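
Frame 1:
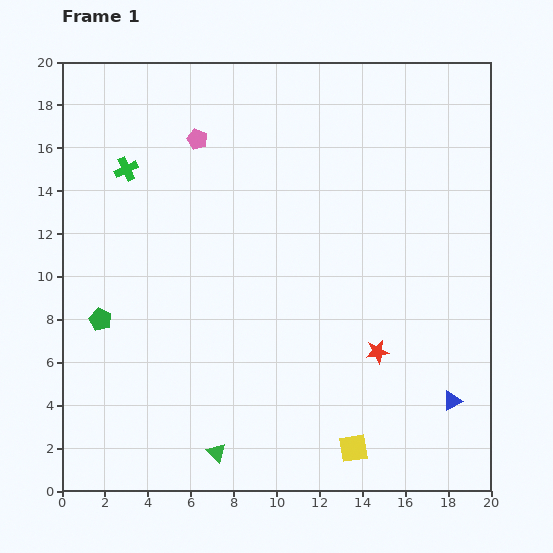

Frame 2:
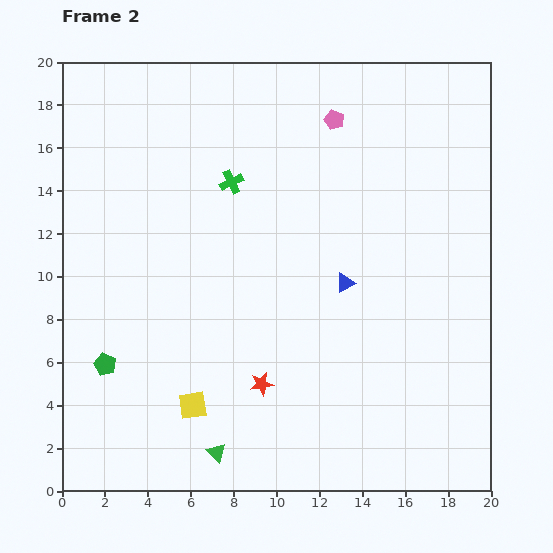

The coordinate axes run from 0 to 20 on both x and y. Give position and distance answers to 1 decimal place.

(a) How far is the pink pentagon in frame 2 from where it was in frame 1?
6.5

The pink pentagon moved from (6.3, 16.4) to (12.7, 17.3), a distance of √(6.4² + 0.9²) ≈ 6.5.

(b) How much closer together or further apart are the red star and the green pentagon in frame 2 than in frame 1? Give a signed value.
-5.6

Distance in frame 1: 13.0. Distance in frame 2: 7.4.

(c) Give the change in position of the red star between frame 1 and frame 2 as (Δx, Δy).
(-5.4, -1.5)

The red star was at (14.7, 6.5) in frame 1 and (9.3, 5.0) in frame 2.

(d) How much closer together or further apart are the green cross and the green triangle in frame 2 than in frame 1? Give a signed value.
-1.3

Distance in frame 1: 13.9. Distance in frame 2: 12.6.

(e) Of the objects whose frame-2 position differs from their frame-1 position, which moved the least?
the green pentagon

(moved 2.1)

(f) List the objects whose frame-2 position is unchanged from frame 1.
the green triangle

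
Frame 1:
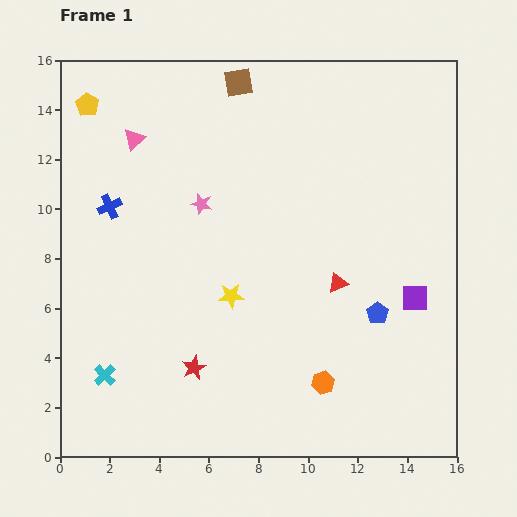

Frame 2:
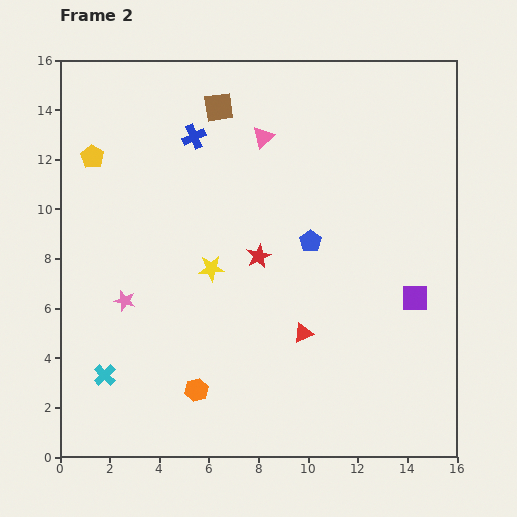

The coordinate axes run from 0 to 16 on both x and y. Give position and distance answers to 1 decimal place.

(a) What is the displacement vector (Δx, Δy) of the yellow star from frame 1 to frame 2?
(-0.8, 1.1)

The yellow star was at (6.9, 6.5) in frame 1 and (6.1, 7.6) in frame 2.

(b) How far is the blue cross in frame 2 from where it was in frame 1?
4.4

The blue cross moved from (2.0, 10.1) to (5.4, 12.9), a distance of √(3.4² + 2.8²) ≈ 4.4.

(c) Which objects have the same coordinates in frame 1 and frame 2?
the purple square, the cyan cross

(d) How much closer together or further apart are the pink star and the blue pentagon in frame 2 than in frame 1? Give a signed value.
-0.5

Distance in frame 1: 8.4. Distance in frame 2: 7.9.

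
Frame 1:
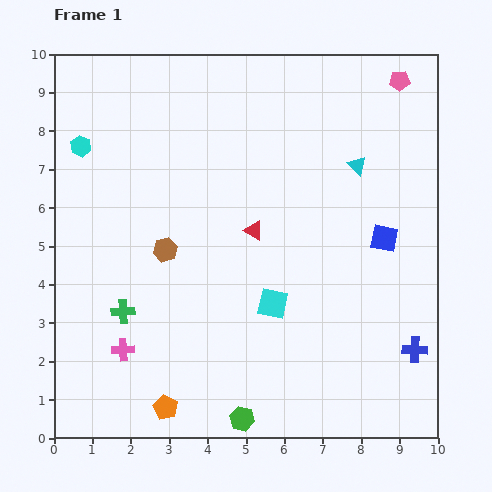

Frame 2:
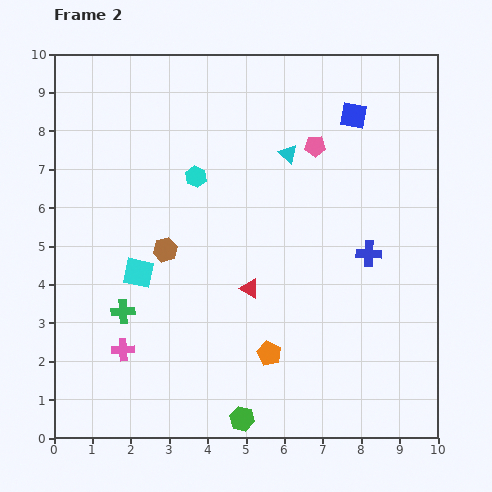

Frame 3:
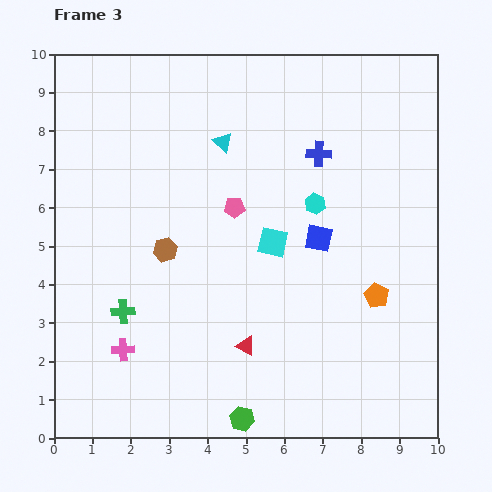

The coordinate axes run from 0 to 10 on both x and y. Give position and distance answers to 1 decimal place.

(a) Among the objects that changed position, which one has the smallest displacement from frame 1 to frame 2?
the red triangle

(moved 1.5)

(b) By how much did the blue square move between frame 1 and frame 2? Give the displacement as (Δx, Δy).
(-0.8, 3.2)

The blue square was at (8.6, 5.2) in frame 1 and (7.8, 8.4) in frame 2.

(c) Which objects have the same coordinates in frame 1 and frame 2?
the brown hexagon, the pink cross, the green hexagon, the green cross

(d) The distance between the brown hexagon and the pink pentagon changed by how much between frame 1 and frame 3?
-5.4

Distance in frame 1: 7.5. Distance in frame 3: 2.1.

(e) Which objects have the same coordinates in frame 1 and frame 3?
the brown hexagon, the pink cross, the green hexagon, the green cross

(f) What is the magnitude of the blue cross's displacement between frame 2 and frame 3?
2.9

The blue cross moved from (8.2, 4.8) to (6.9, 7.4), a distance of √(1.3² + 2.6²) ≈ 2.9.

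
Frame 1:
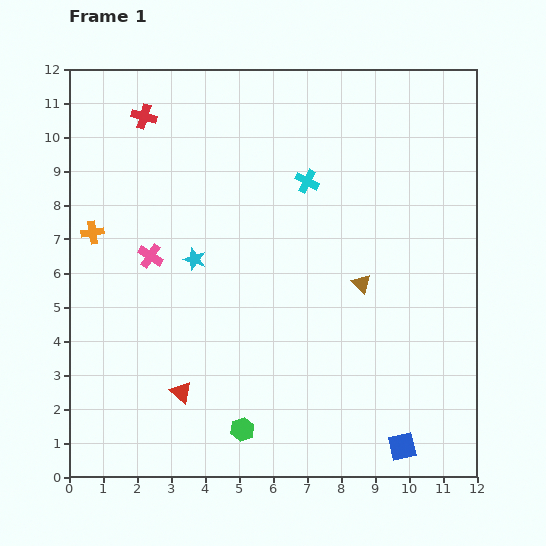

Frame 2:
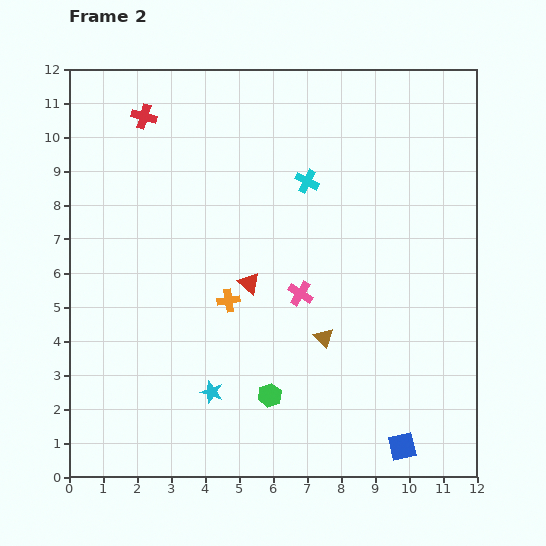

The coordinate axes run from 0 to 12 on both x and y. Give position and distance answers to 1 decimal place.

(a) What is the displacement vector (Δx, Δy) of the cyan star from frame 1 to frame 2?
(0.5, -3.9)

The cyan star was at (3.7, 6.4) in frame 1 and (4.2, 2.5) in frame 2.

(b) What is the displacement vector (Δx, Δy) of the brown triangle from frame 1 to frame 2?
(-1.1, -1.6)

The brown triangle was at (8.6, 5.7) in frame 1 and (7.5, 4.1) in frame 2.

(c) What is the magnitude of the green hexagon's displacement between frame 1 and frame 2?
1.3

The green hexagon moved from (5.1, 1.4) to (5.9, 2.4), a distance of √(0.8² + 1.0²) ≈ 1.3.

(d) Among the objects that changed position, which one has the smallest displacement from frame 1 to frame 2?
the green hexagon

(moved 1.3)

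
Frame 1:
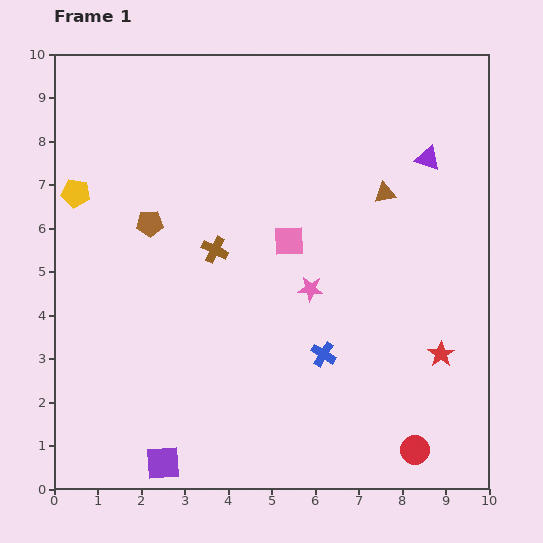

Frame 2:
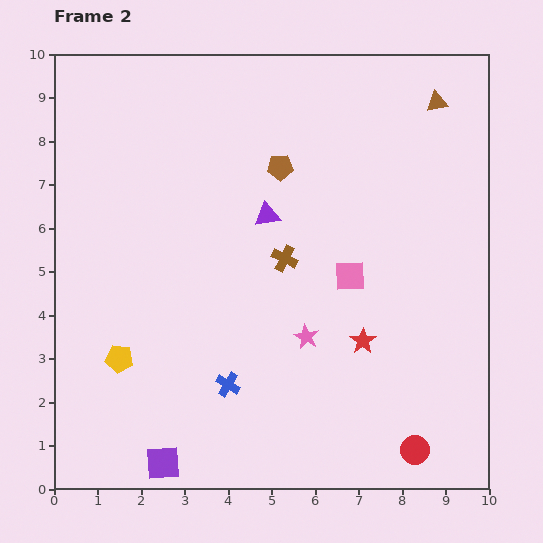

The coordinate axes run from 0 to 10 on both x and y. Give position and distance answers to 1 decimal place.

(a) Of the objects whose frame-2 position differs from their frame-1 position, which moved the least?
the pink star

(moved 1.1)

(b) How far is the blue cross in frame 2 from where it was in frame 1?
2.3

The blue cross moved from (6.2, 3.1) to (4.0, 2.4), a distance of √(2.2² + 0.7²) ≈ 2.3.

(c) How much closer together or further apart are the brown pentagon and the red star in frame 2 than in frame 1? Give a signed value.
-2.9

Distance in frame 1: 7.3. Distance in frame 2: 4.4.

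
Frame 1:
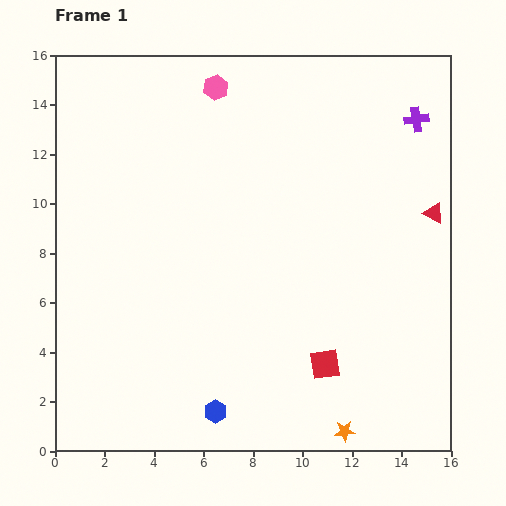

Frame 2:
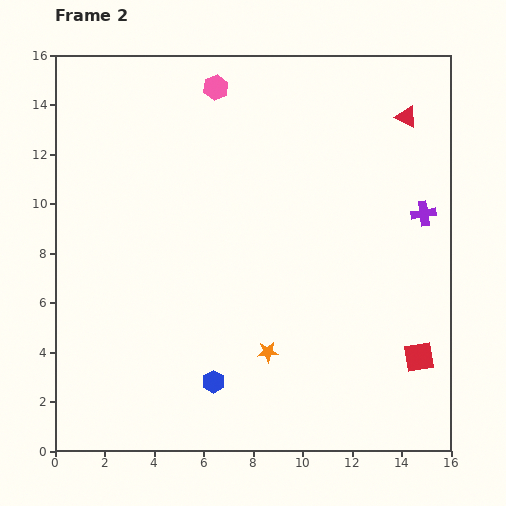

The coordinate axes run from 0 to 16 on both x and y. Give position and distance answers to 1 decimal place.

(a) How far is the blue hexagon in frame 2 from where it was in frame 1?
1.2

The blue hexagon moved from (6.5, 1.6) to (6.4, 2.8), a distance of √(0.1² + 1.2²) ≈ 1.2.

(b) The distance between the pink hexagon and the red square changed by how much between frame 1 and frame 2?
+1.6

Distance in frame 1: 12.0. Distance in frame 2: 13.6.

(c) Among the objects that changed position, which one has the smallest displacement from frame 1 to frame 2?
the blue hexagon

(moved 1.2)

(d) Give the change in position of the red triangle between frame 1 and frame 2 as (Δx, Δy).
(-1.1, 3.9)

The red triangle was at (15.3, 9.6) in frame 1 and (14.2, 13.5) in frame 2.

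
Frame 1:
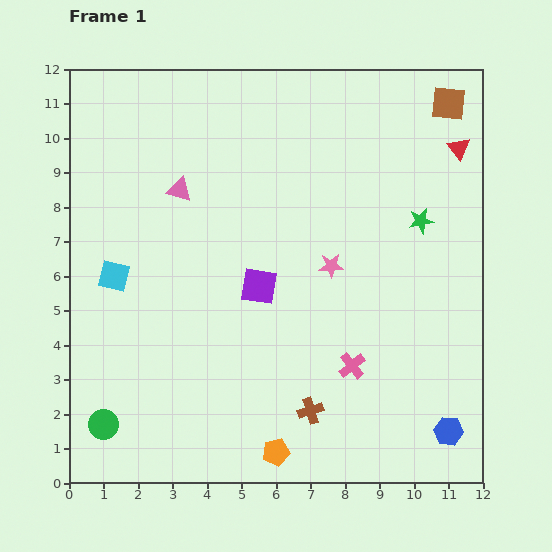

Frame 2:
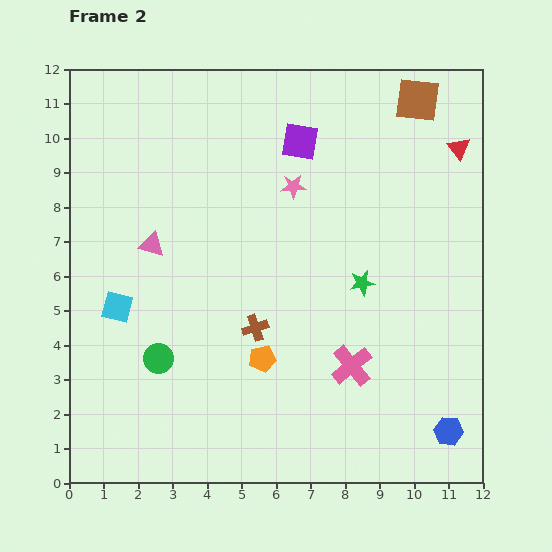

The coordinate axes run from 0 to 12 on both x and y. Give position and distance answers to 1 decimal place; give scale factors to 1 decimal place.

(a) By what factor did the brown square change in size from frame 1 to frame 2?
1.3×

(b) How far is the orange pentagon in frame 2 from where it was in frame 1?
2.7

The orange pentagon moved from (6.0, 0.9) to (5.6, 3.6), a distance of √(0.4² + 2.7²) ≈ 2.7.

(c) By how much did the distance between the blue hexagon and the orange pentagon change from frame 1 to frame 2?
+0.8

Distance in frame 1: 5.0. Distance in frame 2: 5.8.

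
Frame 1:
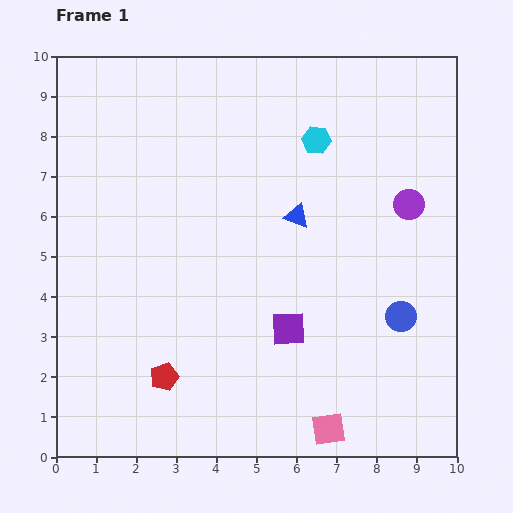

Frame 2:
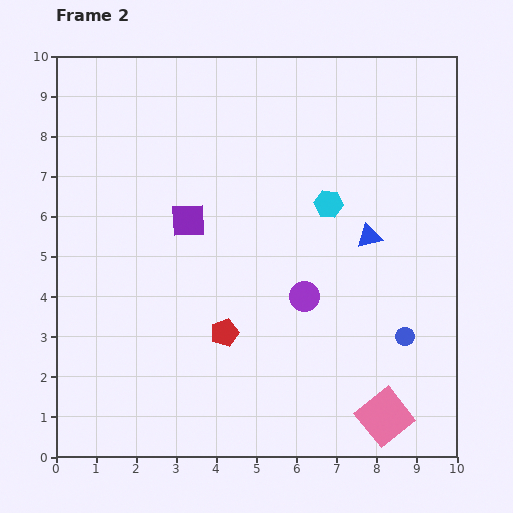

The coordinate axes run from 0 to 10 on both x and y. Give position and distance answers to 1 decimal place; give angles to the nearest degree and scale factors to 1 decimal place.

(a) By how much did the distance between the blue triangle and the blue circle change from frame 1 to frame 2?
-0.9

Distance in frame 1: 3.6. Distance in frame 2: 2.7.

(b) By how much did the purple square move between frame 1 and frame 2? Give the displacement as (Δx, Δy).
(-2.5, 2.7)

The purple square was at (5.8, 3.2) in frame 1 and (3.3, 5.9) in frame 2.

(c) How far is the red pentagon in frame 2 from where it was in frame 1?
1.9

The red pentagon moved from (2.7, 2.0) to (4.2, 3.1), a distance of √(1.5² + 1.1²) ≈ 1.9.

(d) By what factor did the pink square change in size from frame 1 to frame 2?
1.6×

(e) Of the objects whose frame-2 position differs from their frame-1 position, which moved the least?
the blue circle

(moved 0.5)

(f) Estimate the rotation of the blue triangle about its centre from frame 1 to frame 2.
34° counter-clockwise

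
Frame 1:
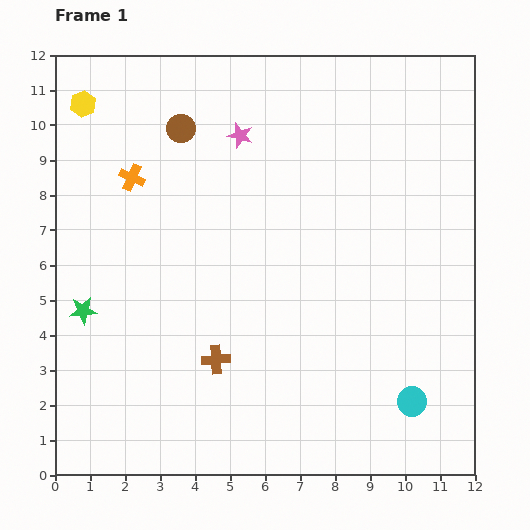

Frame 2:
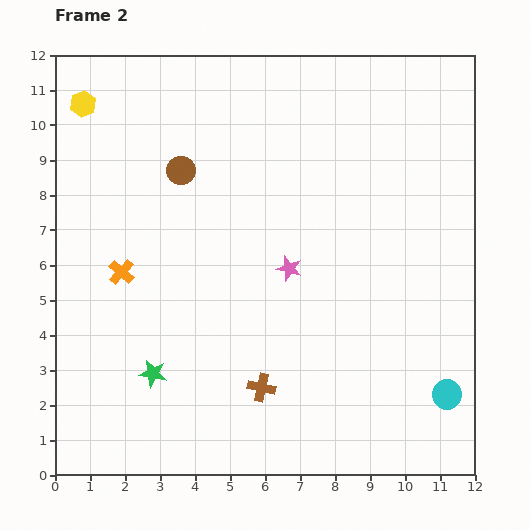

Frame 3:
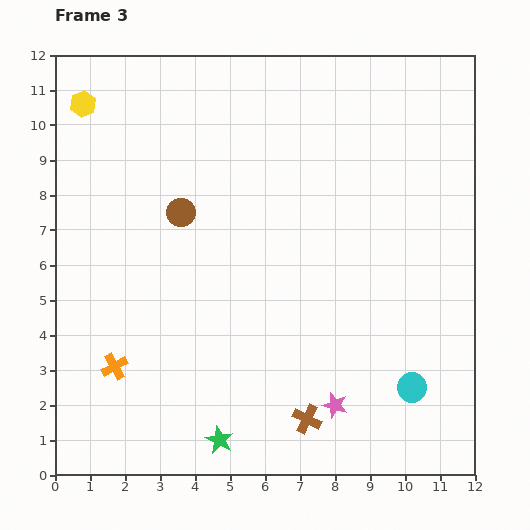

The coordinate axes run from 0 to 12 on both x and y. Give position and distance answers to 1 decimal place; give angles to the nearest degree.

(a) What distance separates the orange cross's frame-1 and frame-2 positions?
2.7

The orange cross moved from (2.2, 8.5) to (1.9, 5.8), a distance of √(0.3² + 2.7²) ≈ 2.7.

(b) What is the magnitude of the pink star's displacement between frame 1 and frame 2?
4.0

The pink star moved from (5.3, 9.7) to (6.7, 5.9), a distance of √(1.4² + 3.8²) ≈ 4.0.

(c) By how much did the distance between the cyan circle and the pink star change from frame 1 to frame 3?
-6.7

Distance in frame 1: 9.0. Distance in frame 3: 2.3.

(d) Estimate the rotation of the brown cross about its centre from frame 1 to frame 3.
31° clockwise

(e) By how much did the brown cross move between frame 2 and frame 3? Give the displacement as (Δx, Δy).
(1.3, -0.9)

The brown cross was at (5.9, 2.5) in frame 2 and (7.2, 1.6) in frame 3.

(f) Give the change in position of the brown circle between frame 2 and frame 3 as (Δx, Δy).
(0.0, -1.2)

The brown circle was at (3.6, 8.7) in frame 2 and (3.6, 7.5) in frame 3.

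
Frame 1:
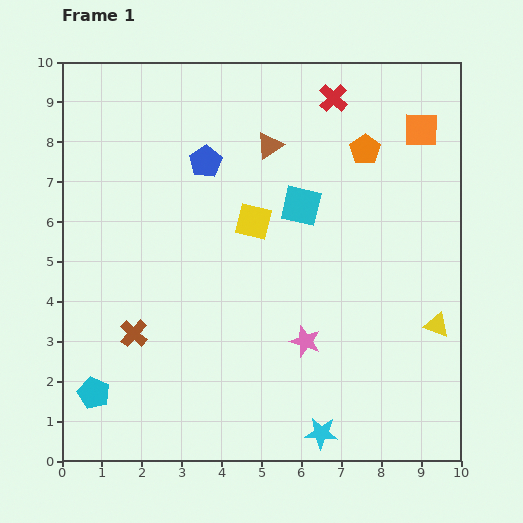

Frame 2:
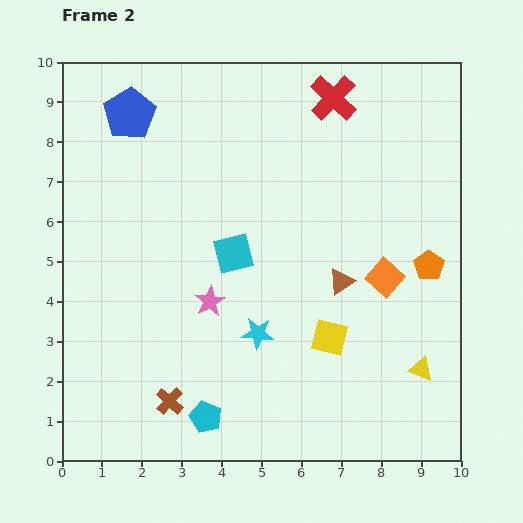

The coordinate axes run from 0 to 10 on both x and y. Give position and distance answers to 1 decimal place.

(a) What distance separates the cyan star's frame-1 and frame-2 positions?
3.0

The cyan star moved from (6.5, 0.7) to (4.9, 3.2), a distance of √(1.6² + 2.5²) ≈ 3.0.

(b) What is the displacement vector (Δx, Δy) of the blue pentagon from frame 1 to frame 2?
(-1.9, 1.2)

The blue pentagon was at (3.6, 7.5) in frame 1 and (1.7, 8.7) in frame 2.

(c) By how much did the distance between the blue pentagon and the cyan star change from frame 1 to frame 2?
-1.0

Distance in frame 1: 7.4. Distance in frame 2: 6.4.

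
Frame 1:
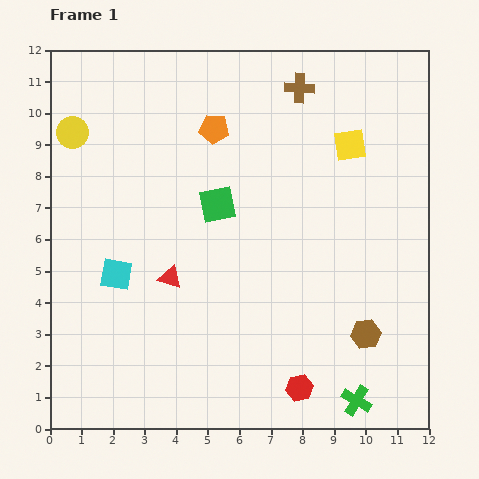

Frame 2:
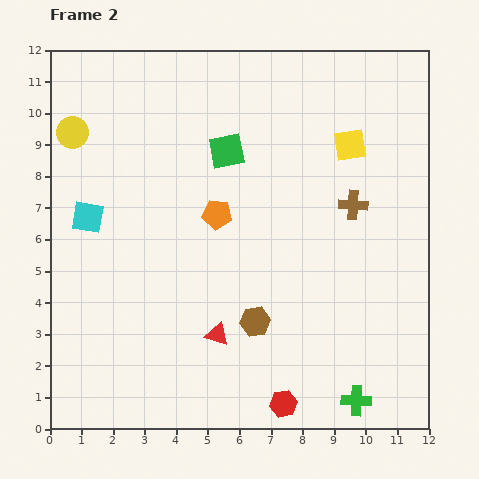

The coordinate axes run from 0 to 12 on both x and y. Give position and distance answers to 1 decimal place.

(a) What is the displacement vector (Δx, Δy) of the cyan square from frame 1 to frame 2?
(-0.9, 1.8)

The cyan square was at (2.1, 4.9) in frame 1 and (1.2, 6.7) in frame 2.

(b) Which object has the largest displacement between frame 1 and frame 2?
the brown cross

(moved 4.1; next 3.5)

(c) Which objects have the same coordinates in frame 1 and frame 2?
the yellow circle, the green cross, the yellow square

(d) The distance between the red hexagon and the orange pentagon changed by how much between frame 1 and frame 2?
-2.2

Distance in frame 1: 8.6. Distance in frame 2: 6.4.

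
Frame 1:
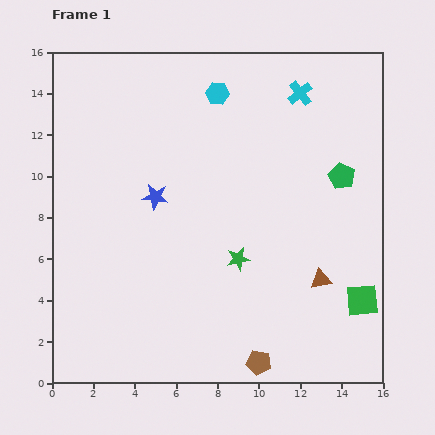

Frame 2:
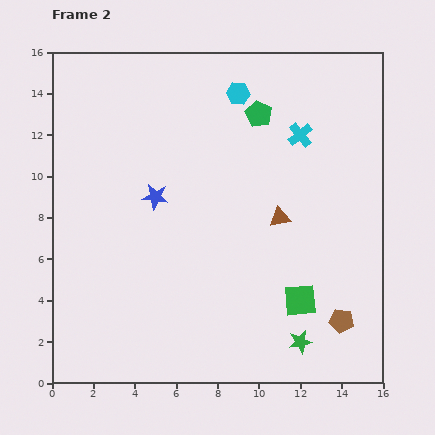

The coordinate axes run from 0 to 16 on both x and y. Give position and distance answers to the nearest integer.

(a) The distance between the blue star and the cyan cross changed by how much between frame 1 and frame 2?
-1

Distance in frame 1: 9. Distance in frame 2: 8.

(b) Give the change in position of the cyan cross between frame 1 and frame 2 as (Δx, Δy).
(0, -2)

The cyan cross was at (12, 14) in frame 1 and (12, 12) in frame 2.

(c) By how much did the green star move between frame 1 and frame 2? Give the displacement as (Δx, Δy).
(3, -4)

The green star was at (9, 6) in frame 1 and (12, 2) in frame 2.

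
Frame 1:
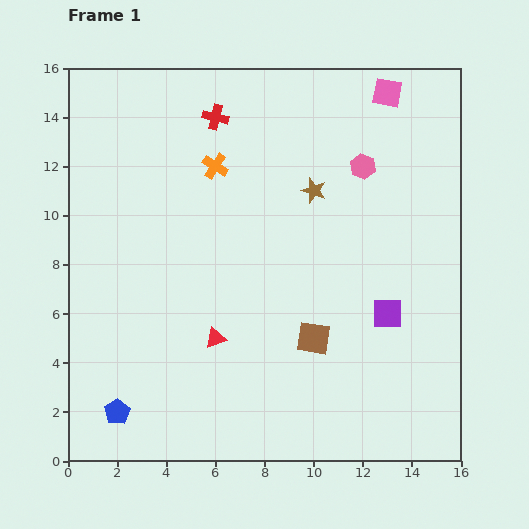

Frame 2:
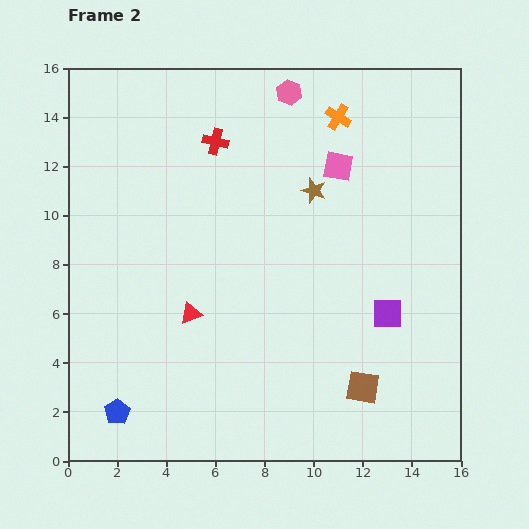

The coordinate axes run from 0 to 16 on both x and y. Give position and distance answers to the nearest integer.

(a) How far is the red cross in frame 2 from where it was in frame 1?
1

The red cross moved from (6, 14) to (6, 13), a distance of √(0² + 1²) ≈ 1.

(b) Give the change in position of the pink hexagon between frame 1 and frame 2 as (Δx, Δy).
(-3, 3)

The pink hexagon was at (12, 12) in frame 1 and (9, 15) in frame 2.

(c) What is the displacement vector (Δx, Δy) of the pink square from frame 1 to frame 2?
(-2, -3)

The pink square was at (13, 15) in frame 1 and (11, 12) in frame 2.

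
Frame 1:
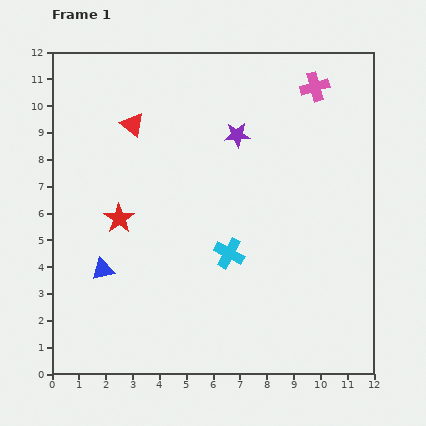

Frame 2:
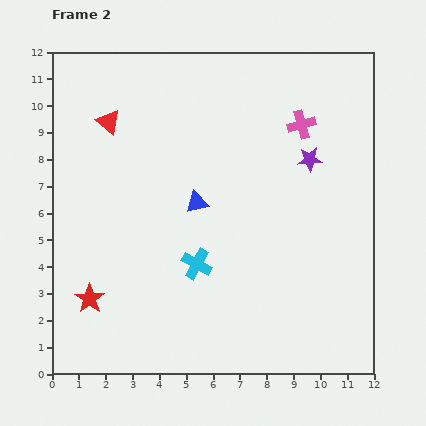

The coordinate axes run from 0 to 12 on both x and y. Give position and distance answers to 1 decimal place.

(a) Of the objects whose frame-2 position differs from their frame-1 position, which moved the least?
the red triangle

(moved 0.9)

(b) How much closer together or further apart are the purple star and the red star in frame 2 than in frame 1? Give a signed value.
+4.3

Distance in frame 1: 5.4. Distance in frame 2: 9.7.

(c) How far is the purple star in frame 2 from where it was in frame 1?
2.8

The purple star moved from (6.9, 8.9) to (9.6, 8.0), a distance of √(2.7² + 0.9²) ≈ 2.8.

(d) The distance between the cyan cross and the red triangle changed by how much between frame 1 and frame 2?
+0.2

Distance in frame 1: 6.0. Distance in frame 2: 6.2.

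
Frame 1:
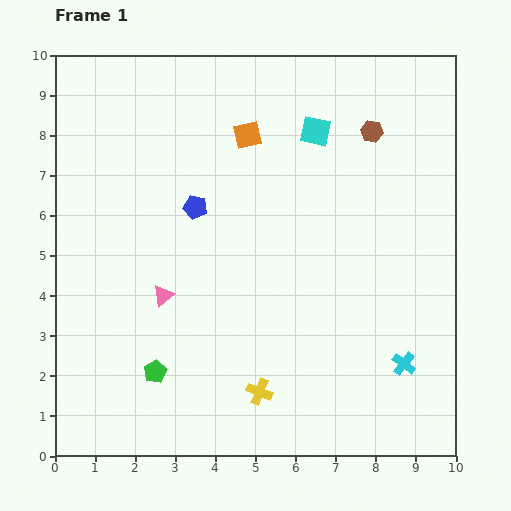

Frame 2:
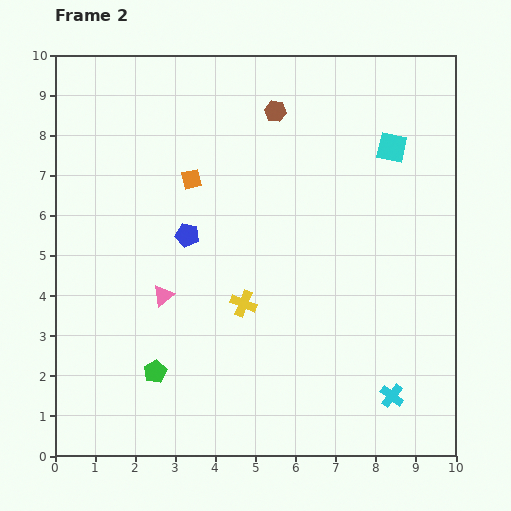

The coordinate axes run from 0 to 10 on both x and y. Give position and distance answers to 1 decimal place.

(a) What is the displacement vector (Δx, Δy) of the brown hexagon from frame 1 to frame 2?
(-2.4, 0.5)

The brown hexagon was at (7.9, 8.1) in frame 1 and (5.5, 8.6) in frame 2.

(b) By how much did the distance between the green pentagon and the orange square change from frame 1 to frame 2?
-1.4

Distance in frame 1: 6.3. Distance in frame 2: 4.9.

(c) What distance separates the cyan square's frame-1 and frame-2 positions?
1.9

The cyan square moved from (6.5, 8.1) to (8.4, 7.7), a distance of √(1.9² + 0.4²) ≈ 1.9.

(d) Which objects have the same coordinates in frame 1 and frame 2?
the pink triangle, the green pentagon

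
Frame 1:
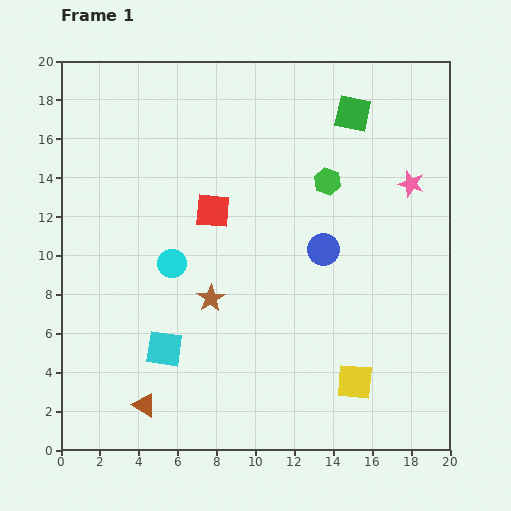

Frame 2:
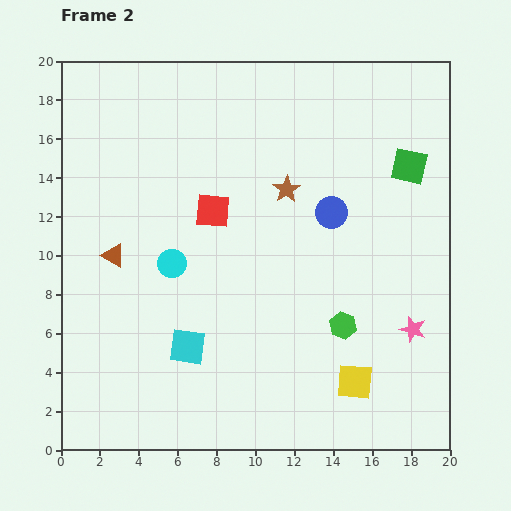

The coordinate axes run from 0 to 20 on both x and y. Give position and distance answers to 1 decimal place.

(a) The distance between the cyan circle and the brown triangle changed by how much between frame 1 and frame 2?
-4.4

Distance in frame 1: 7.4. Distance in frame 2: 3.0.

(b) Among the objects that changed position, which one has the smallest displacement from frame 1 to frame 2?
the cyan square

(moved 1.2)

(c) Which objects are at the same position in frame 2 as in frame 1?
the cyan circle, the red square, the yellow square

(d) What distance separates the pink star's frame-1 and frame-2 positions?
7.5

The pink star moved from (18.0, 13.7) to (18.1, 6.2), a distance of √(0.1² + 7.5²) ≈ 7.5.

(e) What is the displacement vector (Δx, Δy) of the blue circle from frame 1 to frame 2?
(0.4, 1.9)

The blue circle was at (13.5, 10.3) in frame 1 and (13.9, 12.2) in frame 2.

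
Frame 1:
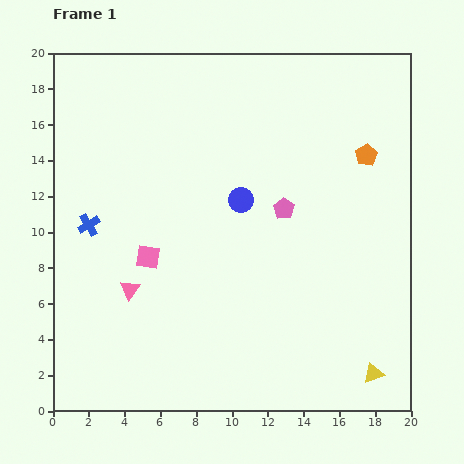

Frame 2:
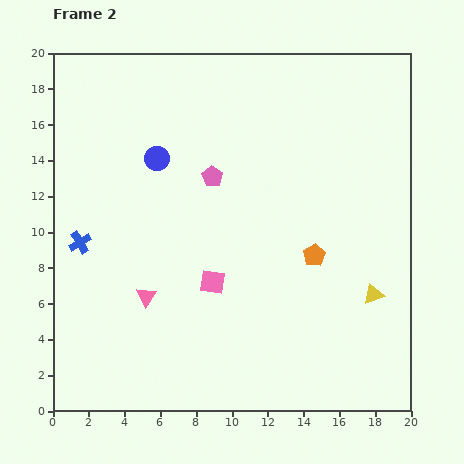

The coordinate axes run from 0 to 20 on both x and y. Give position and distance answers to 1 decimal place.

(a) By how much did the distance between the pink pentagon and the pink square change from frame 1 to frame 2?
-2.2

Distance in frame 1: 8.1. Distance in frame 2: 5.9.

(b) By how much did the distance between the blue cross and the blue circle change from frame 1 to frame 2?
-2.2

Distance in frame 1: 8.6. Distance in frame 2: 6.4.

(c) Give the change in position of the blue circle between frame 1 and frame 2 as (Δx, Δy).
(-4.7, 2.3)

The blue circle was at (10.5, 11.8) in frame 1 and (5.8, 14.1) in frame 2.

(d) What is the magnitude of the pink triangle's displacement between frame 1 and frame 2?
1.0

The pink triangle moved from (4.3, 6.8) to (5.2, 6.4), a distance of √(0.9² + 0.4²) ≈ 1.0.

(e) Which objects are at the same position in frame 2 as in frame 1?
none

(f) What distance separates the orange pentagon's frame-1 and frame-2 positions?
6.3

The orange pentagon moved from (17.5, 14.3) to (14.6, 8.7), a distance of √(2.9² + 5.6²) ≈ 6.3.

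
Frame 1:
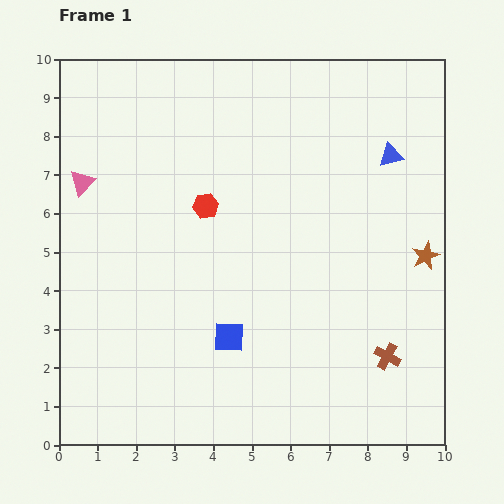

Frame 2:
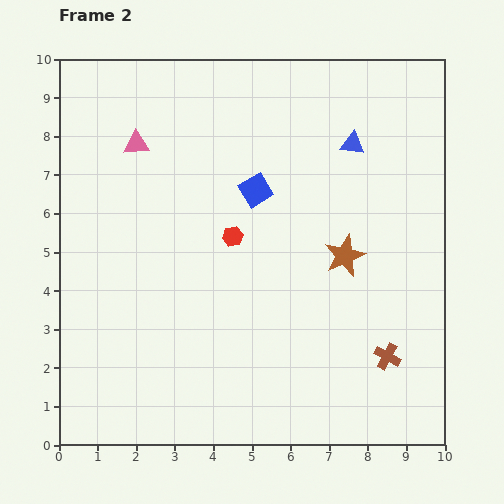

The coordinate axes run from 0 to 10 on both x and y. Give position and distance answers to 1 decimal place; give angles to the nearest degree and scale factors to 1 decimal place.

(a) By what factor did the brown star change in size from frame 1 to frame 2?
1.5×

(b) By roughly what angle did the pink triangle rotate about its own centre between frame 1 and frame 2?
41° clockwise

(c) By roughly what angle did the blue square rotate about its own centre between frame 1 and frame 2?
33° counter-clockwise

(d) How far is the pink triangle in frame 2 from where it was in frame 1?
1.7

The pink triangle moved from (0.6, 6.8) to (2.0, 7.8), a distance of √(1.4² + 1.0²) ≈ 1.7.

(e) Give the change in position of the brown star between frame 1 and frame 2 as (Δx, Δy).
(-2.1, 0.0)

The brown star was at (9.5, 4.9) in frame 1 and (7.4, 4.9) in frame 2.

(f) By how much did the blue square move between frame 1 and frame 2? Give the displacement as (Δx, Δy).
(0.7, 3.8)

The blue square was at (4.4, 2.8) in frame 1 and (5.1, 6.6) in frame 2.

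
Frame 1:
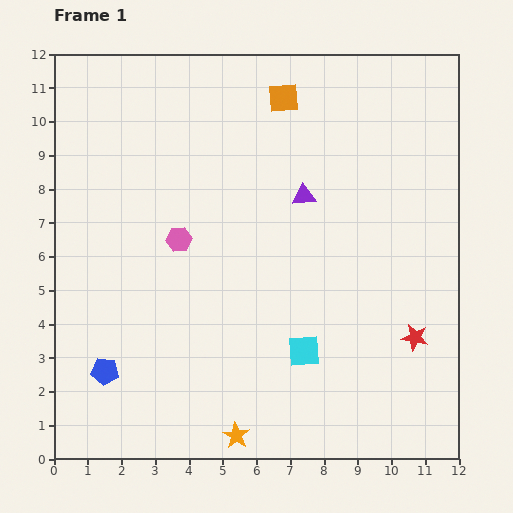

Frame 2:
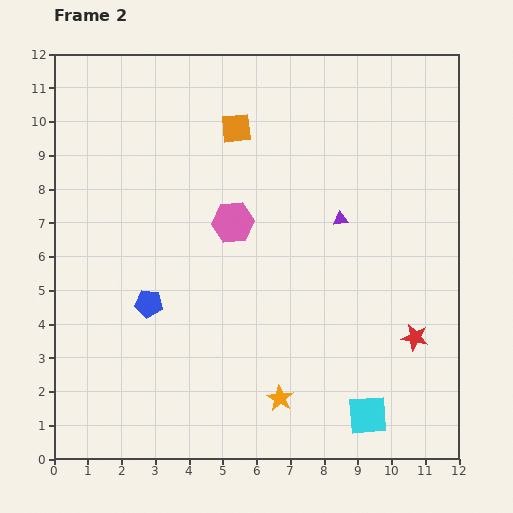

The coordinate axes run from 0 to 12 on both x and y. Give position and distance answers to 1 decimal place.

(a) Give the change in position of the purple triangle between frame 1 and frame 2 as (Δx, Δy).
(1.1, -0.7)

The purple triangle was at (7.4, 7.8) in frame 1 and (8.5, 7.1) in frame 2.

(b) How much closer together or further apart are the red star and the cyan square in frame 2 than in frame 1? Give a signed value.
-0.6

Distance in frame 1: 3.3. Distance in frame 2: 2.7.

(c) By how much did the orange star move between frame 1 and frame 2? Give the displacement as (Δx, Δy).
(1.3, 1.1)

The orange star was at (5.4, 0.7) in frame 1 and (6.7, 1.8) in frame 2.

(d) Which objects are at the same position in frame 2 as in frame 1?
the red star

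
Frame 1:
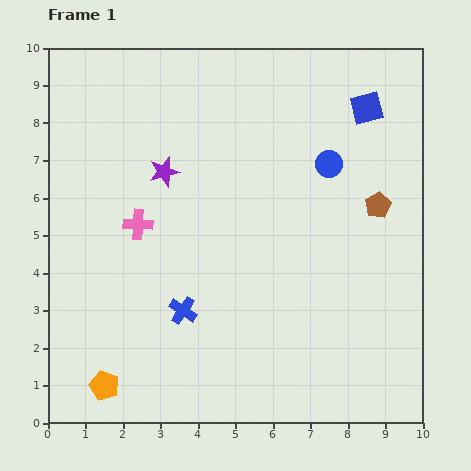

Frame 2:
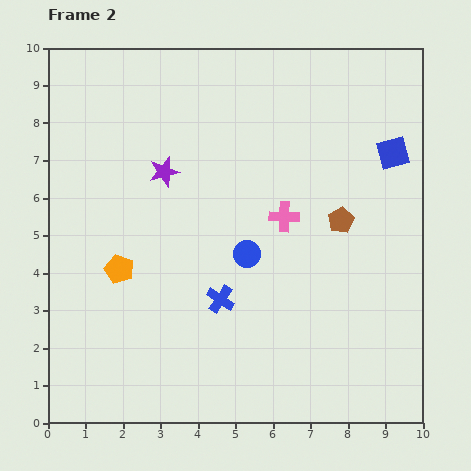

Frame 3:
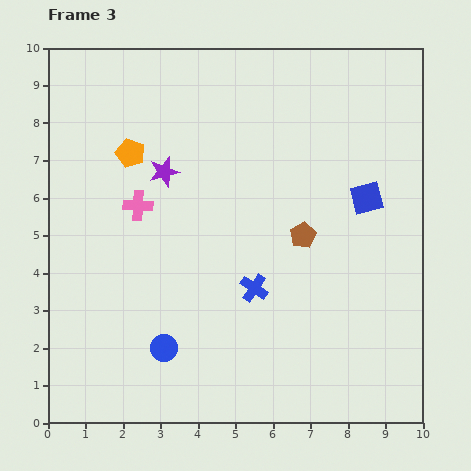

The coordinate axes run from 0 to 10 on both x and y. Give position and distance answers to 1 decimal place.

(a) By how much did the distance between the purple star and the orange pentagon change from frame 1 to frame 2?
-3.0

Distance in frame 1: 5.9. Distance in frame 2: 2.9.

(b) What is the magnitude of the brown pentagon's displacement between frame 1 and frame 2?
1.1

The brown pentagon moved from (8.8, 5.8) to (7.8, 5.4), a distance of √(1.0² + 0.4²) ≈ 1.1.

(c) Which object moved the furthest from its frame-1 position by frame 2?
the pink cross

(moved 3.9; next 3.3)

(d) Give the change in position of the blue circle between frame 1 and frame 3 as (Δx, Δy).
(-4.4, -4.9)

The blue circle was at (7.5, 6.9) in frame 1 and (3.1, 2.0) in frame 3.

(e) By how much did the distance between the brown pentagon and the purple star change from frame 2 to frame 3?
-0.8

Distance in frame 2: 4.9. Distance in frame 3: 4.1.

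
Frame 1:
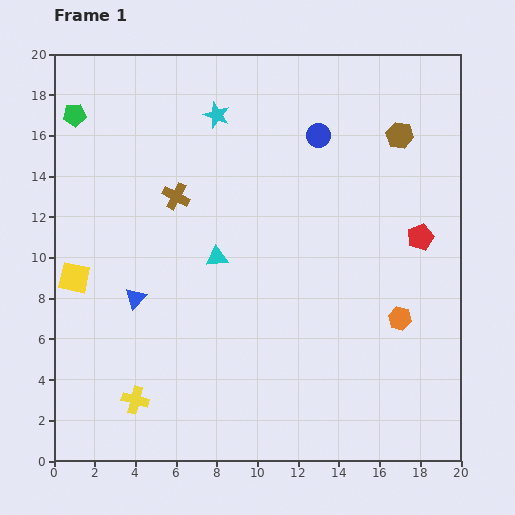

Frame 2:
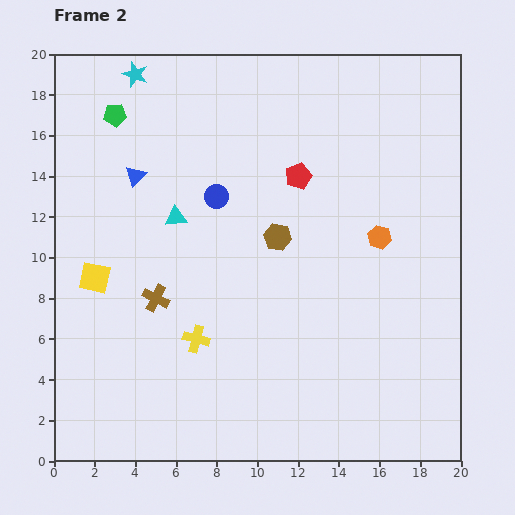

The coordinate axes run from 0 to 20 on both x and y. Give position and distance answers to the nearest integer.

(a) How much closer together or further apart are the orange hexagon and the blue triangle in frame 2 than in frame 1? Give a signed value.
-1

Distance in frame 1: 13. Distance in frame 2: 12.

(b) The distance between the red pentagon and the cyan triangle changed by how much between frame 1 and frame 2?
-4

Distance in frame 1: 10. Distance in frame 2: 6.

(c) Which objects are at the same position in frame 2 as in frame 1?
none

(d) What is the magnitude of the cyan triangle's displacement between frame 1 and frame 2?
3

The cyan triangle moved from (8, 10) to (6, 12), a distance of √(2² + 2²) ≈ 3.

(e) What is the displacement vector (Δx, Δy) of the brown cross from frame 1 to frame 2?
(-1, -5)

The brown cross was at (6, 13) in frame 1 and (5, 8) in frame 2.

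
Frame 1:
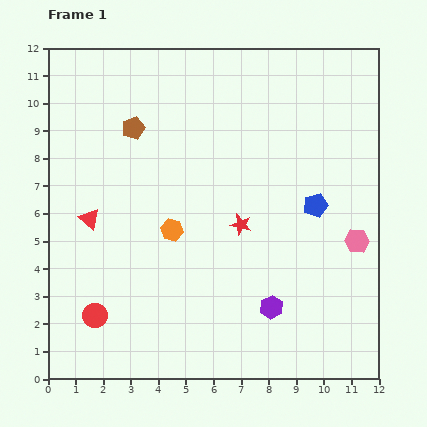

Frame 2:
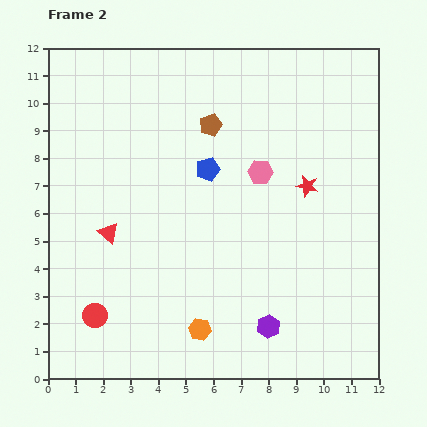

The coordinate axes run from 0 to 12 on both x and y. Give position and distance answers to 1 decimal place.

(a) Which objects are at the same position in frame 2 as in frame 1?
the red circle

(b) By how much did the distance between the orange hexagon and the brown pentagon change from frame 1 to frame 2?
+3.4

Distance in frame 1: 4.0. Distance in frame 2: 7.4.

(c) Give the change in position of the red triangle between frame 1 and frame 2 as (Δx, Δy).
(0.7, -0.5)

The red triangle was at (1.5, 5.8) in frame 1 and (2.2, 5.3) in frame 2.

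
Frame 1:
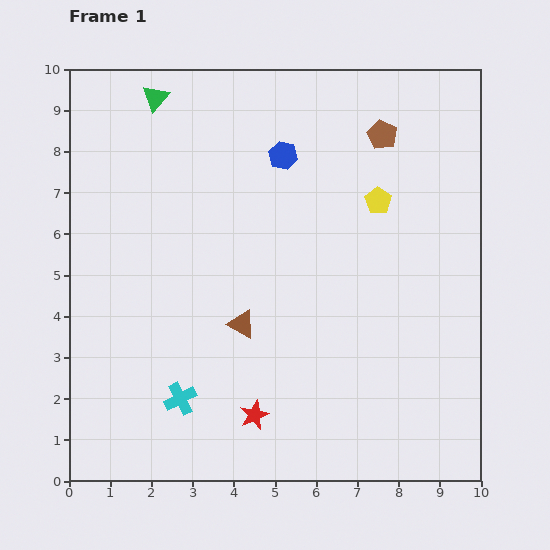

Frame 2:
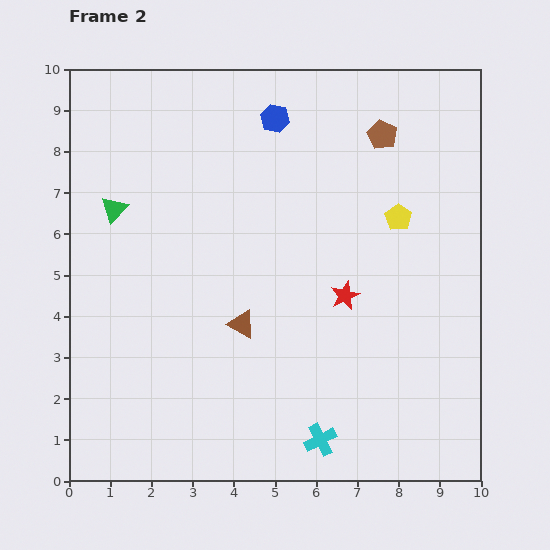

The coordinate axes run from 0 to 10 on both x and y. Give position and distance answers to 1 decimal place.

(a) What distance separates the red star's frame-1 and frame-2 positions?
3.6

The red star moved from (4.5, 1.6) to (6.7, 4.5), a distance of √(2.2² + 2.9²) ≈ 3.6.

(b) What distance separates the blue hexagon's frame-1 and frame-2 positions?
0.9

The blue hexagon moved from (5.2, 7.9) to (5.0, 8.8), a distance of √(0.2² + 0.9²) ≈ 0.9.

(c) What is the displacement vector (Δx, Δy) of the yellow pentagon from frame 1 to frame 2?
(0.5, -0.4)

The yellow pentagon was at (7.5, 6.8) in frame 1 and (8.0, 6.4) in frame 2.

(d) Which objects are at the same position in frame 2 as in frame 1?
the brown pentagon, the brown triangle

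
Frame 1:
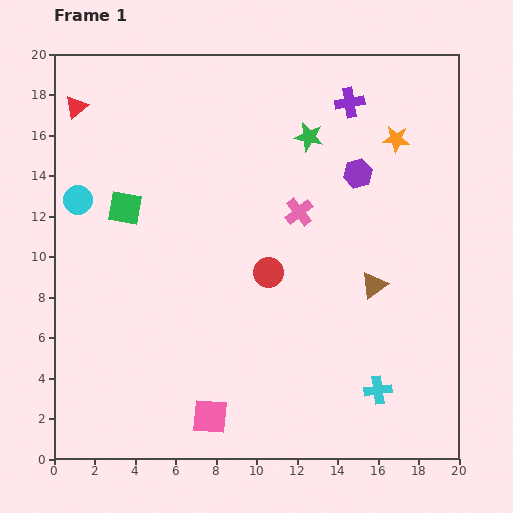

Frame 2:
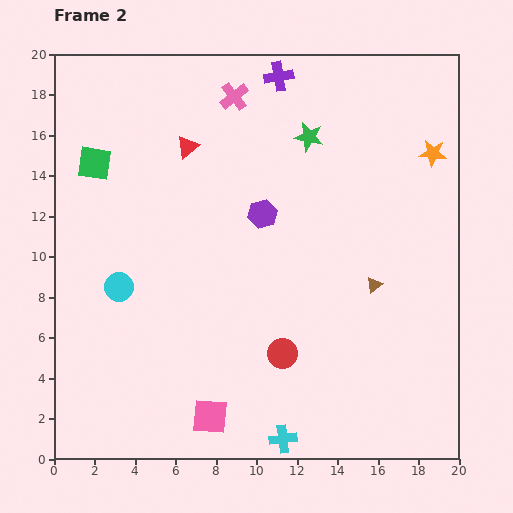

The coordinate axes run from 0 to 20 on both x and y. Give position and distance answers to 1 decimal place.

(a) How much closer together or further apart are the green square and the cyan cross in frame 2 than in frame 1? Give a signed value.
+1.1

Distance in frame 1: 15.4. Distance in frame 2: 16.5.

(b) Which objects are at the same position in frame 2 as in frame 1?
the pink square, the green star, the brown triangle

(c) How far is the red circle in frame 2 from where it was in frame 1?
4.1

The red circle moved from (10.6, 9.2) to (11.3, 5.2), a distance of √(0.7² + 4.0²) ≈ 4.1.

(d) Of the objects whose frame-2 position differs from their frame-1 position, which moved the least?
the orange star

(moved 1.9)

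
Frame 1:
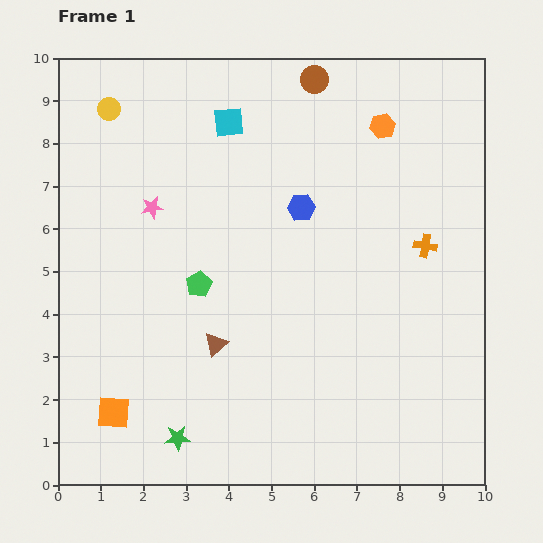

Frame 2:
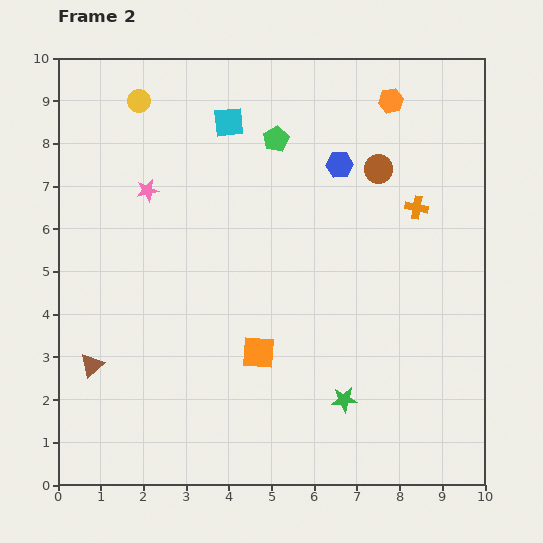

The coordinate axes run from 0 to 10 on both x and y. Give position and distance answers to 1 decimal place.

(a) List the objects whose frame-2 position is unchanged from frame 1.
the cyan square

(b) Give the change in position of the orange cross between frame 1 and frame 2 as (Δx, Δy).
(-0.2, 0.9)

The orange cross was at (8.6, 5.6) in frame 1 and (8.4, 6.5) in frame 2.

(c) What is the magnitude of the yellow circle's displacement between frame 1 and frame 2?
0.7

The yellow circle moved from (1.2, 8.8) to (1.9, 9.0), a distance of √(0.7² + 0.2²) ≈ 0.7.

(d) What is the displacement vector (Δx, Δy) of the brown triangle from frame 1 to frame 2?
(-2.9, -0.5)

The brown triangle was at (3.7, 3.3) in frame 1 and (0.8, 2.8) in frame 2.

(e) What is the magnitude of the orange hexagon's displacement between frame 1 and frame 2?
0.6

The orange hexagon moved from (7.6, 8.4) to (7.8, 9.0), a distance of √(0.2² + 0.6²) ≈ 0.6.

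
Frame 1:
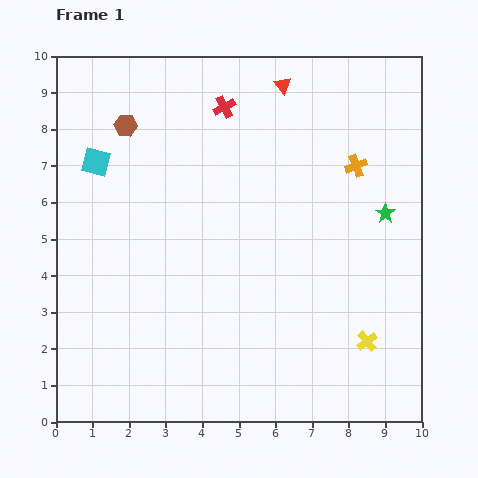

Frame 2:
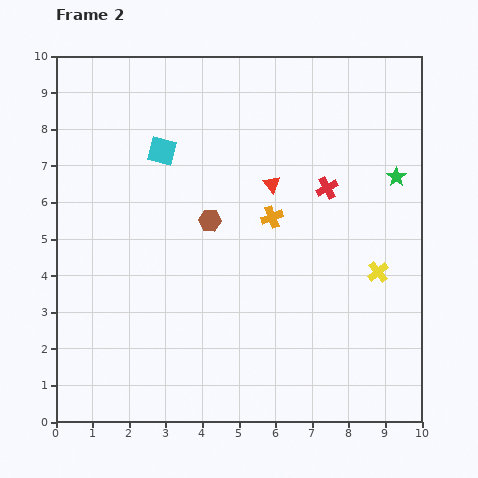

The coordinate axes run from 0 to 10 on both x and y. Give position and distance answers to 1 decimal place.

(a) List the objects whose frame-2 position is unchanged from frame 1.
none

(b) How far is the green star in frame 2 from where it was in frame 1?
1.0

The green star moved from (9.0, 5.7) to (9.3, 6.7), a distance of √(0.3² + 1.0²) ≈ 1.0.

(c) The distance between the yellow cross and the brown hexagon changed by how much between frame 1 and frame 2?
-4.1

Distance in frame 1: 8.9. Distance in frame 2: 4.8.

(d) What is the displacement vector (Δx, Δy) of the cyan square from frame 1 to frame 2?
(1.8, 0.3)

The cyan square was at (1.1, 7.1) in frame 1 and (2.9, 7.4) in frame 2.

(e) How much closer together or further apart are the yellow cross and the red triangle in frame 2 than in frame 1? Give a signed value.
-3.6

Distance in frame 1: 7.4. Distance in frame 2: 3.8.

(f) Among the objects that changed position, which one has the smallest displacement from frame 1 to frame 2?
the green star

(moved 1.0)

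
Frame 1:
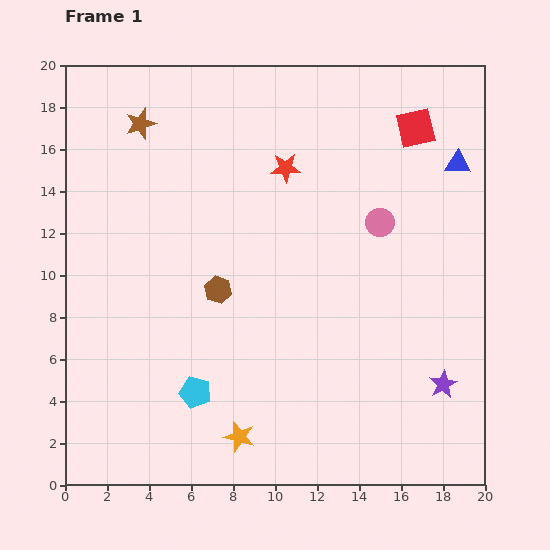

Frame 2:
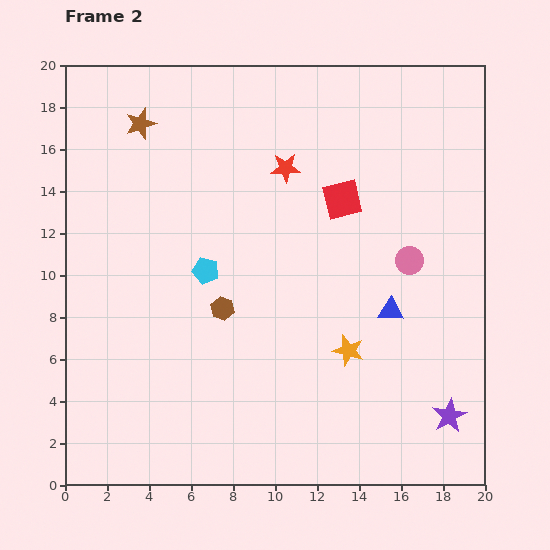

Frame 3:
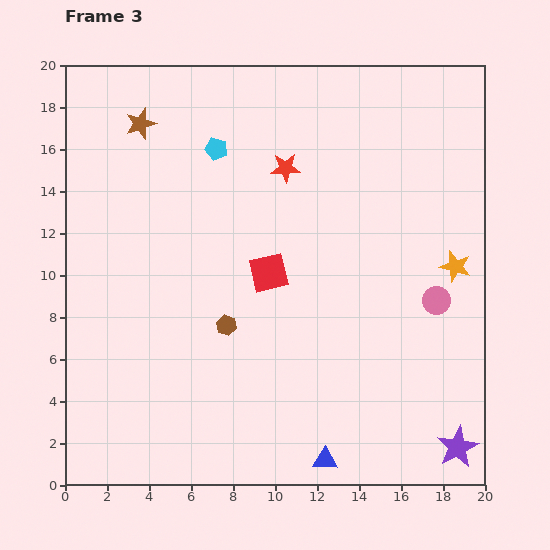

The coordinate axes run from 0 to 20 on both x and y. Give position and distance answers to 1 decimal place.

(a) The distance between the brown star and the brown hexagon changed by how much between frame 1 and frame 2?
+0.9

Distance in frame 1: 8.7. Distance in frame 2: 9.6.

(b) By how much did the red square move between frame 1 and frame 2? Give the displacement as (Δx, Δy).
(-3.5, -3.4)

The red square was at (16.7, 17.0) in frame 1 and (13.2, 13.6) in frame 2.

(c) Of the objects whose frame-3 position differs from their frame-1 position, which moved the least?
the brown hexagon

(moved 1.7)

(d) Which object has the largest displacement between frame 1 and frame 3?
the blue triangle

(moved 15.4; next 13.1)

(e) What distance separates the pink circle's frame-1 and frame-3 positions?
4.6

The pink circle moved from (15.0, 12.5) to (17.7, 8.8), a distance of √(2.7² + 3.7²) ≈ 4.6.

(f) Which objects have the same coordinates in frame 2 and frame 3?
the red star, the brown star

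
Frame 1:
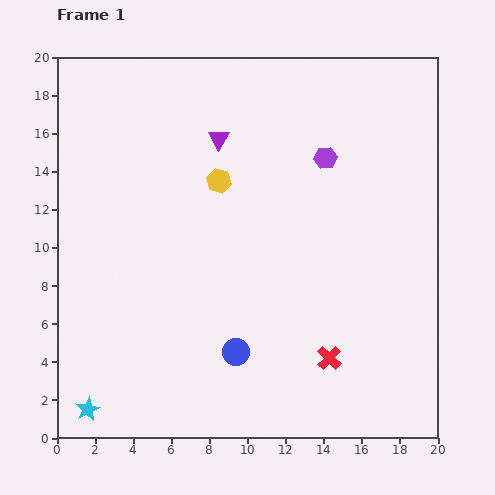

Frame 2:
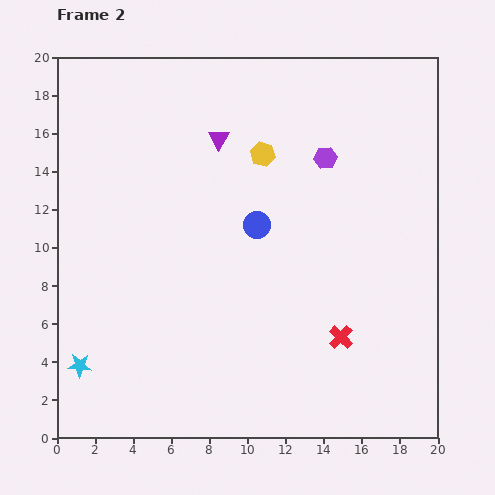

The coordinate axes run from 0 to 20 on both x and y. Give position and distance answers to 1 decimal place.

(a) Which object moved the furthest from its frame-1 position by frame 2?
the blue circle

(moved 6.8; next 2.7)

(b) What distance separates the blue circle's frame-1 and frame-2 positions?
6.8

The blue circle moved from (9.4, 4.5) to (10.5, 11.2), a distance of √(1.1² + 6.7²) ≈ 6.8.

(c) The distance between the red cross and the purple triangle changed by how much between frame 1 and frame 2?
-0.7

Distance in frame 1: 12.9. Distance in frame 2: 12.2.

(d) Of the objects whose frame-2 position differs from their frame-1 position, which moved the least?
the red cross

(moved 1.3)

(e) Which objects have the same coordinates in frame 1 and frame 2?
the purple triangle, the purple hexagon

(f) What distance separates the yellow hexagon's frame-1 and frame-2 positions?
2.7

The yellow hexagon moved from (8.5, 13.5) to (10.8, 14.9), a distance of √(2.3² + 1.4²) ≈ 2.7.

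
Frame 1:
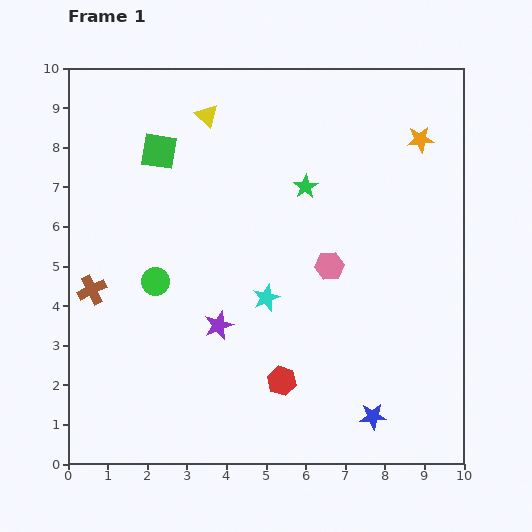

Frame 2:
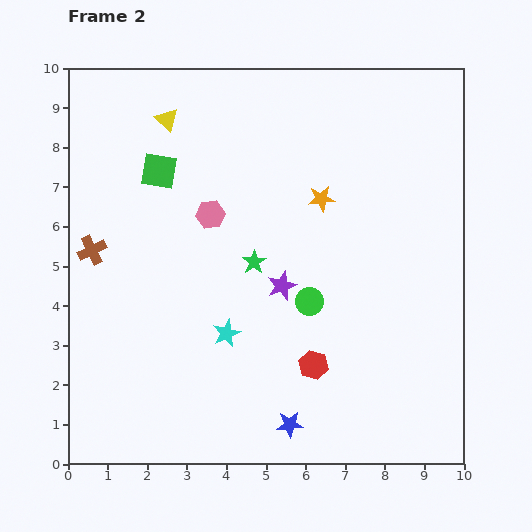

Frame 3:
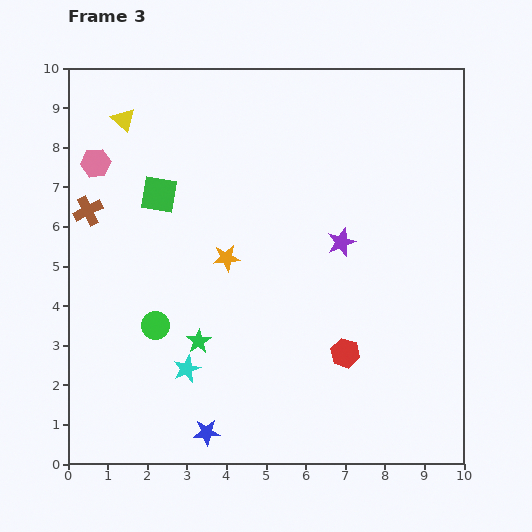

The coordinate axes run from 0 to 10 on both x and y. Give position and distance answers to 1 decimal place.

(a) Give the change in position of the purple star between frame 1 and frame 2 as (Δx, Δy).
(1.6, 1.0)

The purple star was at (3.8, 3.5) in frame 1 and (5.4, 4.5) in frame 2.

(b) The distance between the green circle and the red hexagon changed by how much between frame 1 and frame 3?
+0.8

Distance in frame 1: 4.1. Distance in frame 3: 4.9.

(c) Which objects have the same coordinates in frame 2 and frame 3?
none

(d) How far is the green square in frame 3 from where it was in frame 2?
0.6

The green square moved from (2.3, 7.4) to (2.3, 6.8), a distance of √(0.0² + 0.6²) ≈ 0.6.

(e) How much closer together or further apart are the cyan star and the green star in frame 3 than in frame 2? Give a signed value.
-1.1

Distance in frame 2: 1.9. Distance in frame 3: 0.8.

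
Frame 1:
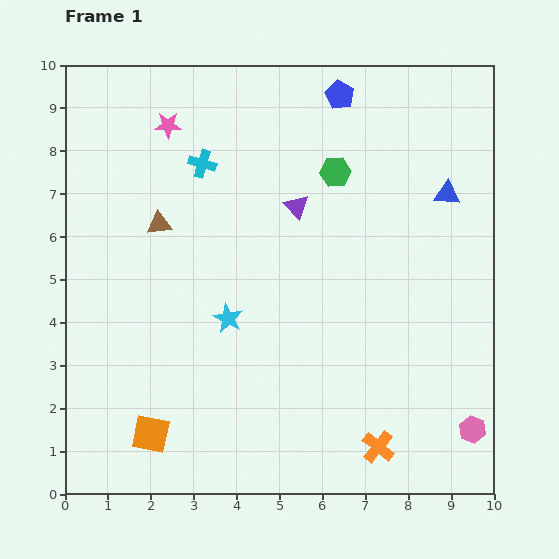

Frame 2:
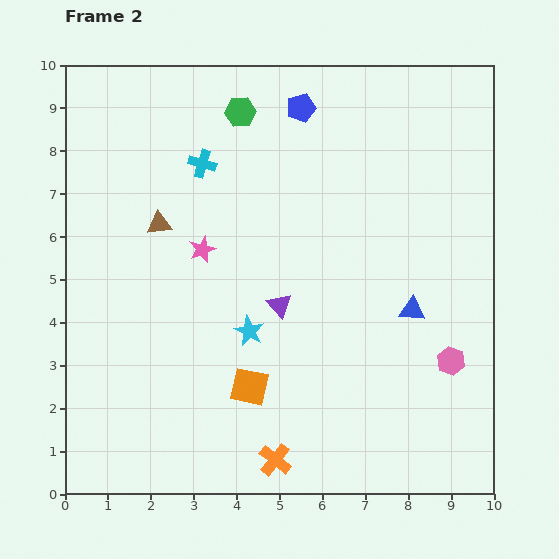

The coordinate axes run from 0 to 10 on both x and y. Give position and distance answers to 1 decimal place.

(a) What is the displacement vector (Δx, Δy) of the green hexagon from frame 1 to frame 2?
(-2.2, 1.4)

The green hexagon was at (6.3, 7.5) in frame 1 and (4.1, 8.9) in frame 2.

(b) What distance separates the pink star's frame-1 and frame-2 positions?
3.0

The pink star moved from (2.4, 8.6) to (3.2, 5.7), a distance of √(0.8² + 2.9²) ≈ 3.0.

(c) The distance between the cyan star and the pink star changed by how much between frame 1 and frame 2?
-2.5

Distance in frame 1: 4.7. Distance in frame 2: 2.2.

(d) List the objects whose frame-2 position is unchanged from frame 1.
the brown triangle, the cyan cross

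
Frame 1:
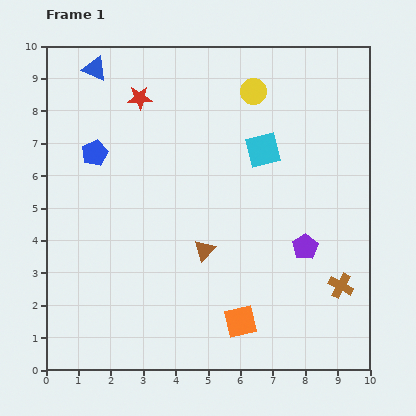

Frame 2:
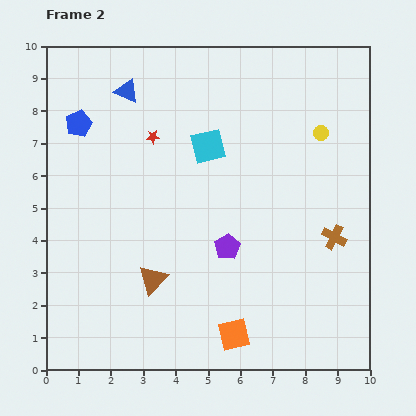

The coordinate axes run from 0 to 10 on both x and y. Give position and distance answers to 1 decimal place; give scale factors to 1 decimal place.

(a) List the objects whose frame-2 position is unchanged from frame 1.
none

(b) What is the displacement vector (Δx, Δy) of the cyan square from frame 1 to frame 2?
(-1.7, 0.1)

The cyan square was at (6.7, 6.8) in frame 1 and (5.0, 6.9) in frame 2.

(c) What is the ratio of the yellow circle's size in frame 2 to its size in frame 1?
0.6×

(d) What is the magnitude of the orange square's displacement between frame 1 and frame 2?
0.4

The orange square moved from (6.0, 1.5) to (5.8, 1.1), a distance of √(0.2² + 0.4²) ≈ 0.4.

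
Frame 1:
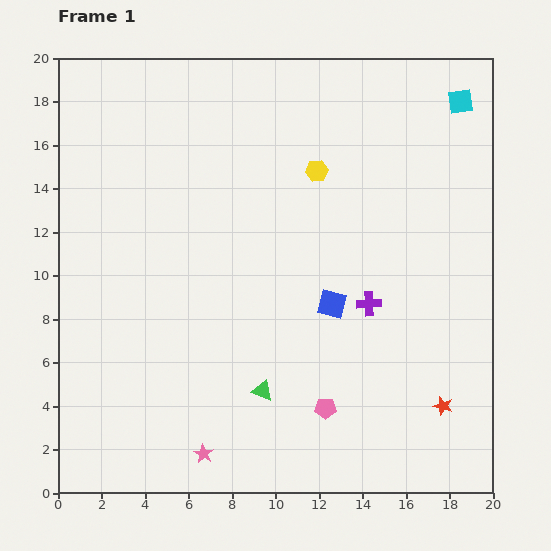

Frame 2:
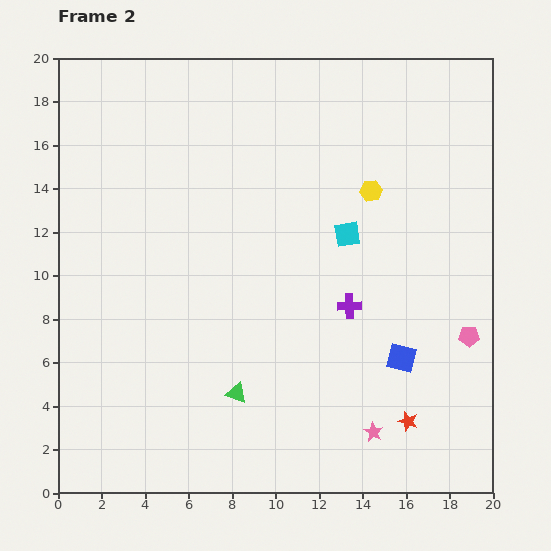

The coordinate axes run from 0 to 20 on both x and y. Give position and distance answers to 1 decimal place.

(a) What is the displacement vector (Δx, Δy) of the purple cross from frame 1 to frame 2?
(-0.9, -0.1)

The purple cross was at (14.3, 8.7) in frame 1 and (13.4, 8.6) in frame 2.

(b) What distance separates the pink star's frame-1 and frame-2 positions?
7.9

The pink star moved from (6.7, 1.8) to (14.5, 2.8), a distance of √(7.8² + 1.0²) ≈ 7.9.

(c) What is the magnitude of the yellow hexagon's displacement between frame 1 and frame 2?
2.7

The yellow hexagon moved from (11.9, 14.8) to (14.4, 13.9), a distance of √(2.5² + 0.9²) ≈ 2.7.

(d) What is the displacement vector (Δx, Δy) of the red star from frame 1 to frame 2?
(-1.6, -0.7)

The red star was at (17.7, 4.0) in frame 1 and (16.1, 3.3) in frame 2.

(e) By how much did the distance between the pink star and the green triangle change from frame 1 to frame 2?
+2.6

Distance in frame 1: 4.0. Distance in frame 2: 6.6.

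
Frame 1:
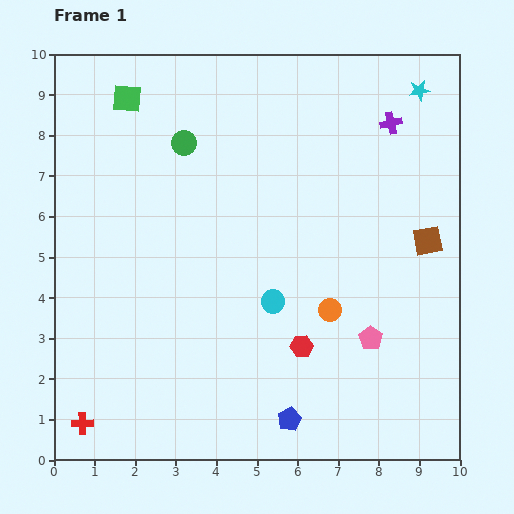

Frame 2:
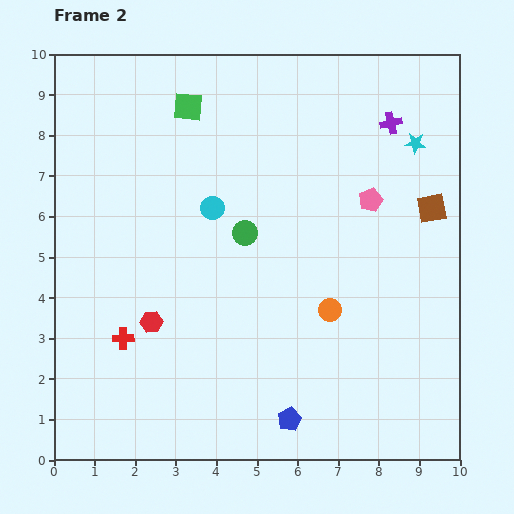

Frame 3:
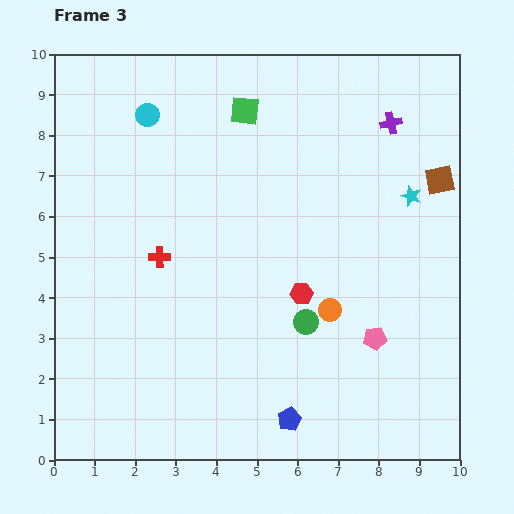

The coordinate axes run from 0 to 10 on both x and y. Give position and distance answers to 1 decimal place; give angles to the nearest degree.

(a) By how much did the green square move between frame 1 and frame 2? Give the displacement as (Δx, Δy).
(1.5, -0.2)

The green square was at (1.8, 8.9) in frame 1 and (3.3, 8.7) in frame 2.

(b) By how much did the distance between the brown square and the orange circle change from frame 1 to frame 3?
+1.3

Distance in frame 1: 2.9. Distance in frame 3: 4.2.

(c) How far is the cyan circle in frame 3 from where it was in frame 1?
5.5

The cyan circle moved from (5.4, 3.9) to (2.3, 8.5), a distance of √(3.1² + 4.6²) ≈ 5.5.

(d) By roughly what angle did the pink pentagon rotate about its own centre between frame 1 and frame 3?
31° clockwise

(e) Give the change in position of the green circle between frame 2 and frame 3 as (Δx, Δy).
(1.5, -2.2)

The green circle was at (4.7, 5.6) in frame 2 and (6.2, 3.4) in frame 3.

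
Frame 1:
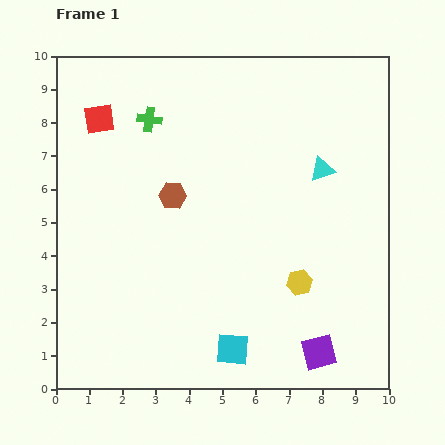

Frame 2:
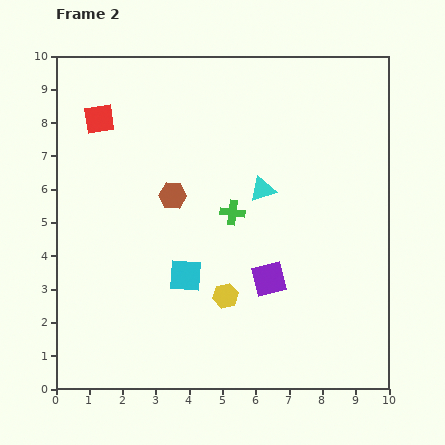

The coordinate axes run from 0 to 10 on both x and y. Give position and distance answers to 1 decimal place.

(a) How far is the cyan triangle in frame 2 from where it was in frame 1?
1.9

The cyan triangle moved from (8.0, 6.6) to (6.2, 6.0), a distance of √(1.8² + 0.6²) ≈ 1.9.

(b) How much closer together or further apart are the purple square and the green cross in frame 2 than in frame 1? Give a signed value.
-6.4

Distance in frame 1: 8.7. Distance in frame 2: 2.3.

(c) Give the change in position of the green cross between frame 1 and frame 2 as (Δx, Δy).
(2.5, -2.8)

The green cross was at (2.8, 8.1) in frame 1 and (5.3, 5.3) in frame 2.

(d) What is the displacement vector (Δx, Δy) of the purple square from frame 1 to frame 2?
(-1.5, 2.2)

The purple square was at (7.9, 1.1) in frame 1 and (6.4, 3.3) in frame 2.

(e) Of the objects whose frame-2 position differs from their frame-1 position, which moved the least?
the cyan triangle

(moved 1.9)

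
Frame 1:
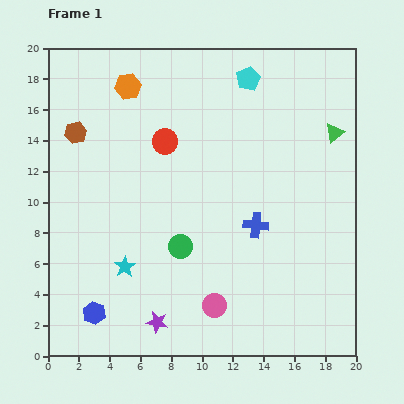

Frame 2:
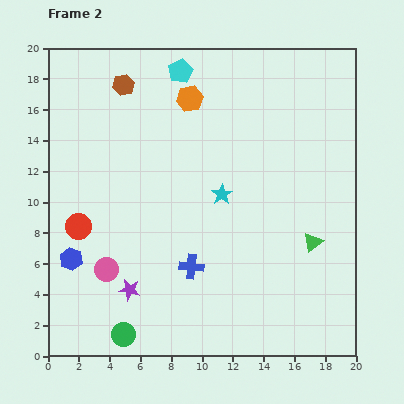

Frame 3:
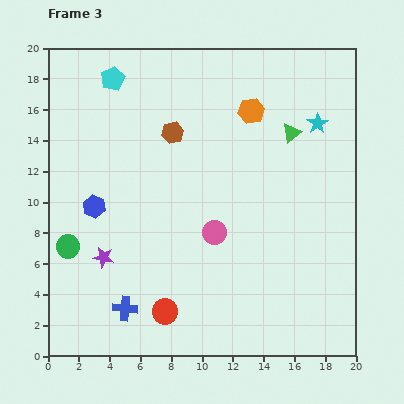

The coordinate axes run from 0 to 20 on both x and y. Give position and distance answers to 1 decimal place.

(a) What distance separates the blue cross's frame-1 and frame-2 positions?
5.0

The blue cross moved from (13.5, 8.5) to (9.3, 5.8), a distance of √(4.2² + 2.7²) ≈ 5.0.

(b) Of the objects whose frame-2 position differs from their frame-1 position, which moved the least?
the purple star

(moved 2.8)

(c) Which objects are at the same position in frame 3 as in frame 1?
none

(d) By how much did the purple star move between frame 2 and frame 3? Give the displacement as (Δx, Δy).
(-1.7, 2.1)

The purple star was at (5.3, 4.3) in frame 2 and (3.6, 6.4) in frame 3.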